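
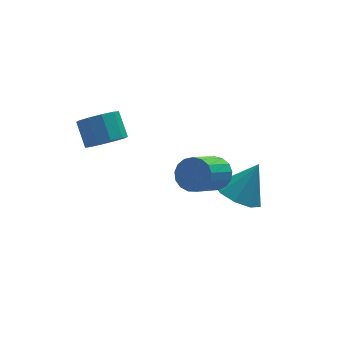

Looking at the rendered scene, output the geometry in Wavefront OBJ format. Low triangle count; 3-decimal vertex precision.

v -3.91 2.655 3.07
v -3.14 2.526 3.285
v -3.22 3.376 4.084
v -3.99 3.505 3.87
v -3.143 2.869 2.92
v -3.223 3.719 3.72
v -3.44 3.13 2.612
v -3.52 3.98 3.412
v -3.916 3.209 2.48
v -3.996 4.06 3.28
v -4.39 3.077 2.573
v -4.47 3.928 3.372
v -4.68 2.784 2.856
v -4.76 3.634 3.655
v -4.677 2.441 3.22
v -4.757 3.291 4.02
v -4.38 2.18 3.528
v -4.46 3.03 4.328
v -3.904 2.1 3.66
v -3.984 2.951 4.46
v -3.43 2.232 3.568
v -3.51 3.083 4.367
v -0.749 -0.151 2.826
v -0.198 -0.528 3.096
v -1.28 -1.386 4.105
v -1.831 -1.009 3.834
v -0.221 -0.254 3.304
v -1.303 -1.112 4.313
v -0.365 0.043 3.403
v -1.447 -0.815 4.412
v -0.597 0.296 3.369
v -1.679 -0.562 4.378
v -0.863 0.446 3.211
v -1.945 -0.412 4.22
v -1.104 0.46 2.965
v -2.186 -0.398 3.973
v -1.263 0.333 2.686
v -2.345 -0.524 3.695
v -1.304 0.096 2.44
v -2.387 -0.762 3.449
v -1.219 -0.198 2.282
v -2.301 -1.056 3.291
v -1.025 -0.481 2.249
v -2.107 -1.339 3.257
v -0.769 -0.689 2.347
v -1.851 -1.547 3.356
v -0.507 -0.773 2.556
v -1.589 -1.631 3.564
v -0.302 -0.715 2.826
v -1.384 -1.573 3.834
v 0.447 0.555 0.575
v 1.086 1.1 0.071
v 1.313 0.785 1.925
v 0.599 1.488 0.318
v 0.04 1.439 0.685
v -0.328 0.977 1.001
v -0.334 0.317 1.117
v 0.026 -0.232 0.98
v 0.582 -0.413 0.654
v 1.076 -0.141 0.29
v 1.275 0.457 0.06
f 2 1 5
f 2 5 3
f 3 5 6
f 3 6 4
f 5 1 7
f 5 7 6
f 6 7 8
f 6 8 4
f 7 1 9
f 7 9 8
f 8 9 10
f 8 10 4
f 9 1 11
f 9 11 10
f 10 11 12
f 10 12 4
f 11 1 13
f 11 13 12
f 12 13 14
f 12 14 4
f 13 1 15
f 13 15 14
f 14 15 16
f 14 16 4
f 15 1 17
f 15 17 16
f 16 17 18
f 16 18 4
f 17 1 19
f 17 19 18
f 18 19 20
f 18 20 4
f 19 1 21
f 19 21 20
f 20 21 22
f 20 22 4
f 21 1 2
f 21 2 22
f 22 2 3
f 22 3 4
f 24 23 27
f 24 27 25
f 25 27 28
f 25 28 26
f 27 23 29
f 27 29 28
f 28 29 30
f 28 30 26
f 29 23 31
f 29 31 30
f 30 31 32
f 30 32 26
f 31 23 33
f 31 33 32
f 32 33 34
f 32 34 26
f 33 23 35
f 33 35 34
f 34 35 36
f 34 36 26
f 35 23 37
f 35 37 36
f 36 37 38
f 36 38 26
f 37 23 39
f 37 39 38
f 38 39 40
f 38 40 26
f 39 23 41
f 39 41 40
f 40 41 42
f 40 42 26
f 41 23 43
f 41 43 42
f 42 43 44
f 42 44 26
f 43 23 45
f 43 45 44
f 44 45 46
f 44 46 26
f 45 23 47
f 45 47 46
f 46 47 48
f 46 48 26
f 47 23 49
f 47 49 48
f 48 49 50
f 48 50 26
f 49 23 24
f 49 24 50
f 50 24 25
f 50 25 26
f 52 51 54
f 52 54 53
f 54 51 55
f 54 55 53
f 55 51 56
f 55 56 53
f 56 51 57
f 56 57 53
f 57 51 58
f 57 58 53
f 58 51 59
f 58 59 53
f 59 51 60
f 59 60 53
f 60 51 61
f 60 61 53
f 61 51 52
f 61 52 53



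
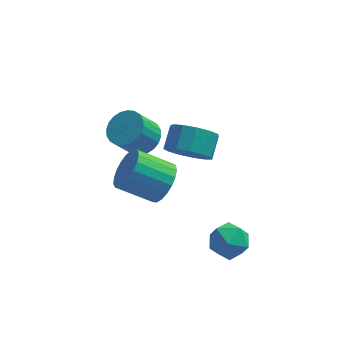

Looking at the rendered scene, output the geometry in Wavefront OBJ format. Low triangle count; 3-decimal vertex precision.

v -2.507 -2.451 0.915
v -2.044 -2.41 1.675
v -3.411 -2.348 2.504
v -3.873 -2.389 1.745
v -2.081 -2.052 1.588
v -3.448 -1.99 2.417
v -2.191 -1.764 1.384
v -3.558 -1.701 2.213
v -2.356 -1.594 1.1
v -3.723 -1.531 1.929
v -2.547 -1.572 0.783
v -3.914 -1.51 1.613
v -2.731 -1.702 0.49
v -4.097 -1.64 1.319
v -2.876 -1.962 0.27
v -4.243 -1.9 1.099
v -2.957 -2.306 0.162
v -4.324 -2.244 0.991
v -2.961 -2.676 0.184
v -4.328 -2.614 1.013
v -2.886 -3.006 0.332
v -4.253 -2.944 1.161
v -2.745 -3.241 0.581
v -4.112 -3.179 1.411
v -2.563 -3.339 0.889
v -3.93 -3.277 1.718
v -2.372 -3.283 1.2
v -3.738 -3.221 2.029
v -2.203 -3.084 1.463
v -3.57 -3.022 2.292
v -2.087 -2.775 1.631
v -3.454 -2.713 2.46
v -3.442 1.999 -0.953
v -2.981 1.297 -0.945
v -3.637 0.879 0.122
v -4.098 1.581 0.113
v -2.8 1.494 -0.756
v -3.456 1.076 0.31
v -2.717 1.769 -0.597
v -3.373 1.351 0.469
v -2.744 2.078 -0.493
v -3.4 1.66 0.574
v -2.877 2.375 -0.458
v -3.533 1.958 0.608
v -3.097 2.616 -0.499
v -3.753 2.198 0.567
v -3.369 2.762 -0.609
v -4.025 2.344 0.457
v -3.652 2.792 -0.772
v -4.308 2.374 0.295
v -3.903 2.701 -0.962
v -4.559 2.283 0.105
v -4.084 2.504 -1.15
v -4.74 2.086 -0.084
v -4.167 2.229 -1.309
v -4.823 1.811 -0.243
v -4.14 1.92 -1.414
v -4.796 1.502 -0.347
v -4.007 1.622 -1.448
v -4.663 1.205 -0.382
v -3.787 1.382 -1.407
v -4.443 0.964 -0.341
v -3.515 1.236 -1.297
v -4.171 0.818 -0.231
v -3.232 1.206 -1.135
v -3.888 0.788 -0.068
v -1.662 0.341 -0.225
v -1.013 0.618 -0.875
v -0.768 1.476 -0.265
v -1.418 1.199 0.385
v -1.479 0.852 -1.017
v -1.235 1.71 -0.407
v -2.004 0.924 -0.907
v -1.759 1.781 -0.297
v -2.42 0.811 -0.581
v -2.176 1.668 0.029
v -2.596 0.549 -0.141
v -2.351 1.406 0.468
v -2.475 0.221 0.271
v -2.23 1.078 0.881
v -2.096 -0.069 0.526
v -1.852 0.788 1.136
v -1.58 -0.229 0.543
v -1.335 0.629 1.153
v -1.089 -0.207 0.316
v -0.845 0.65 0.926
v -0.781 -0.011 -0.083
v -0.536 0.846 0.527
v -0.752 0.296 -0.527
v -0.507 1.154 0.083
v -0.809 -2.293 -2.549
v -0.066 -2.088 -2.98
v -0.134 -3.372 -1.9
v 0.609 -3.167 -2.331
v 0.296 -2.625 -1.707
v -0.121 -1.958 -2.108
v -0.079 -3.502 -2.772
v -0.496 -2.835 -3.173
v 0.385 -2.834 -3.118
v 0.617 -2.293 -2.46
v -0.817 -3.167 -2.42
v -0.585 -2.626 -1.762
f 2 1 5
f 2 5 3
f 3 5 6
f 3 6 4
f 5 1 7
f 5 7 6
f 6 7 8
f 6 8 4
f 7 1 9
f 7 9 8
f 8 9 10
f 8 10 4
f 9 1 11
f 9 11 10
f 10 11 12
f 10 12 4
f 11 1 13
f 11 13 12
f 12 13 14
f 12 14 4
f 13 1 15
f 13 15 14
f 14 15 16
f 14 16 4
f 15 1 17
f 15 17 16
f 16 17 18
f 16 18 4
f 17 1 19
f 17 19 18
f 18 19 20
f 18 20 4
f 19 1 21
f 19 21 20
f 20 21 22
f 20 22 4
f 21 1 23
f 21 23 22
f 22 23 24
f 22 24 4
f 23 1 25
f 23 25 24
f 24 25 26
f 24 26 4
f 25 1 27
f 25 27 26
f 26 27 28
f 26 28 4
f 27 1 29
f 27 29 28
f 28 29 30
f 28 30 4
f 29 1 31
f 29 31 30
f 30 31 32
f 30 32 4
f 31 1 2
f 31 2 32
f 32 2 3
f 32 3 4
f 34 33 37
f 34 37 35
f 35 37 38
f 35 38 36
f 37 33 39
f 37 39 38
f 38 39 40
f 38 40 36
f 39 33 41
f 39 41 40
f 40 41 42
f 40 42 36
f 41 33 43
f 41 43 42
f 42 43 44
f 42 44 36
f 43 33 45
f 43 45 44
f 44 45 46
f 44 46 36
f 45 33 47
f 45 47 46
f 46 47 48
f 46 48 36
f 47 33 49
f 47 49 48
f 48 49 50
f 48 50 36
f 49 33 51
f 49 51 50
f 50 51 52
f 50 52 36
f 51 33 53
f 51 53 52
f 52 53 54
f 52 54 36
f 53 33 55
f 53 55 54
f 54 55 56
f 54 56 36
f 55 33 57
f 55 57 56
f 56 57 58
f 56 58 36
f 57 33 59
f 57 59 58
f 58 59 60
f 58 60 36
f 59 33 61
f 59 61 60
f 60 61 62
f 60 62 36
f 61 33 63
f 61 63 62
f 62 63 64
f 62 64 36
f 63 33 65
f 63 65 64
f 64 65 66
f 64 66 36
f 65 33 34
f 65 34 66
f 66 34 35
f 66 35 36
f 68 67 71
f 68 71 69
f 69 71 72
f 69 72 70
f 71 67 73
f 71 73 72
f 72 73 74
f 72 74 70
f 73 67 75
f 73 75 74
f 74 75 76
f 74 76 70
f 75 67 77
f 75 77 76
f 76 77 78
f 76 78 70
f 77 67 79
f 77 79 78
f 78 79 80
f 78 80 70
f 79 67 81
f 79 81 80
f 80 81 82
f 80 82 70
f 81 67 83
f 81 83 82
f 82 83 84
f 82 84 70
f 83 67 85
f 83 85 84
f 84 85 86
f 84 86 70
f 85 67 87
f 85 87 86
f 86 87 88
f 86 88 70
f 87 67 89
f 87 89 88
f 88 89 90
f 88 90 70
f 89 67 68
f 89 68 90
f 90 68 69
f 90 69 70
f 91 102 96
f 91 96 92
f 91 92 98
f 91 98 101
f 91 101 102
f 92 96 100
f 96 102 95
f 102 101 93
f 101 98 97
f 98 92 99
f 94 100 95
f 94 95 93
f 94 93 97
f 94 97 99
f 94 99 100
f 95 100 96
f 93 95 102
f 97 93 101
f 99 97 98
f 100 99 92



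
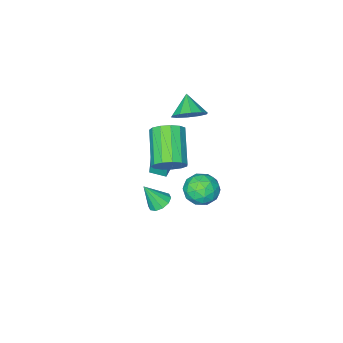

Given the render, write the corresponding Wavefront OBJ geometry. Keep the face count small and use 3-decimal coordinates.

v -0.742 -0.425 -3.832
v -0.308 -0.773 -4.186
v -0.138 -0.915 -2.608
v -0.148 -0.404 -4.117
v -0.215 -0.043 -3.94
v -0.483 0.172 -3.72
v -0.851 0.159 -3.544
v -1.177 -0.076 -3.477
v -1.337 -0.445 -3.546
v -1.27 -0.806 -3.724
v -1.002 -1.021 -3.943
v -0.634 -1.009 -4.119
v -1.831 0.505 2.988
v -1.006 0.241 3.193
v -2.289 -0.305 3.792
v -1.141 0.653 3.531
v -1.54 1.009 3.662
v -2.05 1.172 3.536
v -2.476 1.081 3.2
v -2.655 0.769 2.784
v -2.52 0.357 2.445
v -2.121 0.002 2.314
v -1.612 -0.161 2.441
v -1.185 -0.07 2.776
v -0.73 3.882 0.721
v -0.076 4.229 0.166
v 0.316 3.531 1.734
v 0.97 3.878 1.179
v 0.358 4.443 1.583
v -0.288 4.66 0.957
v 0.528 3.1 0.943
v -0.118 3.317 0.317
v 0.702 3.746 0.303
v 0.597 4.576 0.699
v -0.357 3.184 1.201
v -0.462 4.014 1.597
v -0.494 4.086 0.355
v 0.734 3.674 1.545
v 0.375 4.006 1.783
v 0.759 4.21 1.457
v -0.619 4.339 0.82
v -0.235 4.544 0.494
v 0.02 4.669 1.326
v 0.475 3.216 1.406
v 0.859 3.421 1.08
v -0.519 3.55 0.443
v -0.135 3.754 0.117
v 0.22 3.091 0.574
v 0.347 4.006 0.109
v 0.961 3.8 0.704
v 0.702 3.343 0.566
v 0.322 3.47 0.198
v 0.285 4.494 0.342
v 0.9 4.288 0.937
v 0.54 4.62 1.175
v 0.161 4.747 0.807
v 0.742 4.21 0.422
v -0.66 3.472 0.963
v -0.045 3.266 1.558
v 0.079 3.013 1.093
v -0.3 3.14 0.725
v -0.721 3.96 1.196
v -0.107 3.754 1.791
v -0.082 4.29 1.702
v -0.462 4.417 1.334
v -0.502 3.55 1.478
v 0.738 2.287 1.875
v 1.273 2.432 2.519
v 0.278 0.998 3.669
v -0.258 0.853 3.025
v 0.906 2.734 2.578
v -0.089 1.3 3.728
v 0.486 2.894 2.414
v -0.51 1.46 3.564
v 0.145 2.861 2.079
v -0.85 1.428 3.228
v -0.007 2.647 1.679
v -1.002 1.213 2.828
v 0.077 2.317 1.341
v -0.918 0.884 2.491
v 0.371 1.979 1.173
v -0.625 0.545 2.323
v 0.781 1.738 1.228
v -0.214 0.304 2.377
v 1.178 1.671 1.488
v 0.182 0.237 2.638
v 1.435 1.8 1.871
v 0.439 0.366 3.021
v 1.47 2.084 2.256
v 0.475 0.65 3.405
v -2.596 -3.173 -3.656
v -2.584 -2.939 -1.71
v -3.095 -2.429 -3.742
v -3.083 -2.195 -1.796
v -1.797 -2.645 -3.724
v -1.785 -2.411 -1.778
v -2.296 -1.901 -3.81
v -2.284 -1.667 -1.864
f 2 1 4
f 2 4 3
f 4 1 5
f 4 5 3
f 5 1 6
f 5 6 3
f 6 1 7
f 6 7 3
f 7 1 8
f 7 8 3
f 8 1 9
f 8 9 3
f 9 1 10
f 9 10 3
f 10 1 11
f 10 11 3
f 11 1 12
f 11 12 3
f 12 1 2
f 12 2 3
f 14 13 16
f 14 16 15
f 16 13 17
f 16 17 15
f 17 13 18
f 17 18 15
f 18 13 19
f 18 19 15
f 19 13 20
f 19 20 15
f 20 13 21
f 20 21 15
f 21 13 22
f 21 22 15
f 22 13 23
f 22 23 15
f 23 13 24
f 23 24 15
f 24 13 14
f 24 14 15
f 25 62 41
f 62 36 65
f 41 65 30
f 62 65 41
f 25 41 37
f 41 30 42
f 37 42 26
f 41 42 37
f 25 37 46
f 37 26 47
f 46 47 32
f 37 47 46
f 25 46 58
f 46 32 61
f 58 61 35
f 46 61 58
f 25 58 62
f 58 35 66
f 62 66 36
f 58 66 62
f 26 42 53
f 42 30 56
f 53 56 34
f 42 56 53
f 30 65 43
f 65 36 64
f 43 64 29
f 65 64 43
f 36 66 63
f 66 35 59
f 63 59 27
f 66 59 63
f 35 61 60
f 61 32 48
f 60 48 31
f 61 48 60
f 32 47 52
f 47 26 49
f 52 49 33
f 47 49 52
f 28 54 40
f 54 34 55
f 40 55 29
f 54 55 40
f 28 40 38
f 40 29 39
f 38 39 27
f 40 39 38
f 28 38 45
f 38 27 44
f 45 44 31
f 38 44 45
f 28 45 50
f 45 31 51
f 50 51 33
f 45 51 50
f 28 50 54
f 50 33 57
f 54 57 34
f 50 57 54
f 29 55 43
f 55 34 56
f 43 56 30
f 55 56 43
f 27 39 63
f 39 29 64
f 63 64 36
f 39 64 63
f 31 44 60
f 44 27 59
f 60 59 35
f 44 59 60
f 33 51 52
f 51 31 48
f 52 48 32
f 51 48 52
f 34 57 53
f 57 33 49
f 53 49 26
f 57 49 53
f 68 67 71
f 68 71 69
f 69 71 72
f 69 72 70
f 71 67 73
f 71 73 72
f 72 73 74
f 72 74 70
f 73 67 75
f 73 75 74
f 74 75 76
f 74 76 70
f 75 67 77
f 75 77 76
f 76 77 78
f 76 78 70
f 77 67 79
f 77 79 78
f 78 79 80
f 78 80 70
f 79 67 81
f 79 81 80
f 80 81 82
f 80 82 70
f 81 67 83
f 81 83 82
f 82 83 84
f 82 84 70
f 83 67 85
f 83 85 84
f 84 85 86
f 84 86 70
f 85 67 87
f 85 87 86
f 86 87 88
f 86 88 70
f 87 67 89
f 87 89 88
f 88 89 90
f 88 90 70
f 89 67 68
f 89 68 90
f 90 68 69
f 90 69 70
f 92 94 91
f 95 92 91
f 91 94 93
f 93 95 91
f 92 98 94
f 96 92 95
f 96 98 92
f 94 98 93
f 97 95 93
f 93 98 97
f 97 96 95
f 98 96 97



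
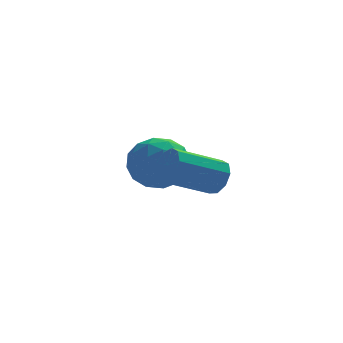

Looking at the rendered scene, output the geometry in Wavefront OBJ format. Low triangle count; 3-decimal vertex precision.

v 3.563 0.594 -0.343
v 3.814 0.49 0.124
v 2.569 0.102 0.709
v 2.317 0.206 0.243
v 3.702 0.841 0.117
v 2.456 0.453 0.702
v 3.524 1.077 -0.105
v 2.278 0.689 0.48
v 3.364 1.087 -0.438
v 2.119 0.699 0.147
v 3.298 0.866 -0.726
v 2.052 0.478 -0.141
v 3.355 0.518 -0.835
v 2.109 0.13 -0.25
v 3.51 0.205 -0.714
v 2.264 -0.183 -0.128
v 3.689 0.075 -0.419
v 2.443 -0.314 0.167
v 3.809 0.187 -0.088
v 2.564 -0.201 0.498
v 1.619 3.244 -0.858
v 2.216 3.763 -0.487
v 2.544 2.177 -0.853
v 3.141 2.696 -0.482
v 2.438 2.446 -0.029
v 1.866 3.105 -0.032
v 2.894 2.835 -1.308
v 2.322 3.494 -1.311
v 3.003 3.51 -0.766
v 2.722 3.27 0.025
v 2.038 2.67 -1.365
v 1.757 2.43 -0.574
v 1.836 3.597 -0.673
v 2.924 2.343 -0.667
v 2.511 2.196 -0.401
v 2.861 2.501 -0.183
v 1.631 3.211 -0.405
v 1.981 3.516 -0.188
v 2.112 2.741 0.082
v 2.779 2.424 -1.152
v 3.129 2.729 -0.935
v 1.899 3.439 -1.157
v 2.249 3.744 -0.939
v 2.648 3.199 -1.422
v 2.65 3.753 -0.619
v 3.193 3.126 -0.616
v 3.048 3.208 -1.101
v 2.712 3.595 -1.103
v 2.484 3.612 -0.154
v 3.028 2.985 -0.151
v 2.615 2.838 0.115
v 2.279 3.226 0.113
v 2.947 3.463 -0.318
v 1.732 2.955 -1.189
v 2.276 2.328 -1.186
v 2.481 2.714 -1.453
v 2.145 3.102 -1.455
v 1.567 2.814 -0.724
v 2.11 2.187 -0.721
v 2.048 2.345 -0.237
v 1.712 2.732 -0.239
v 1.813 2.477 -1.022
f 2 1 5
f 2 5 3
f 3 5 6
f 3 6 4
f 5 1 7
f 5 7 6
f 6 7 8
f 6 8 4
f 7 1 9
f 7 9 8
f 8 9 10
f 8 10 4
f 9 1 11
f 9 11 10
f 10 11 12
f 10 12 4
f 11 1 13
f 11 13 12
f 12 13 14
f 12 14 4
f 13 1 15
f 13 15 14
f 14 15 16
f 14 16 4
f 15 1 17
f 15 17 16
f 16 17 18
f 16 18 4
f 17 1 19
f 17 19 18
f 18 19 20
f 18 20 4
f 19 1 2
f 19 2 20
f 20 2 3
f 20 3 4
f 21 58 37
f 58 32 61
f 37 61 26
f 58 61 37
f 21 37 33
f 37 26 38
f 33 38 22
f 37 38 33
f 21 33 42
f 33 22 43
f 42 43 28
f 33 43 42
f 21 42 54
f 42 28 57
f 54 57 31
f 42 57 54
f 21 54 58
f 54 31 62
f 58 62 32
f 54 62 58
f 22 38 49
f 38 26 52
f 49 52 30
f 38 52 49
f 26 61 39
f 61 32 60
f 39 60 25
f 61 60 39
f 32 62 59
f 62 31 55
f 59 55 23
f 62 55 59
f 31 57 56
f 57 28 44
f 56 44 27
f 57 44 56
f 28 43 48
f 43 22 45
f 48 45 29
f 43 45 48
f 24 50 36
f 50 30 51
f 36 51 25
f 50 51 36
f 24 36 34
f 36 25 35
f 34 35 23
f 36 35 34
f 24 34 41
f 34 23 40
f 41 40 27
f 34 40 41
f 24 41 46
f 41 27 47
f 46 47 29
f 41 47 46
f 24 46 50
f 46 29 53
f 50 53 30
f 46 53 50
f 25 51 39
f 51 30 52
f 39 52 26
f 51 52 39
f 23 35 59
f 35 25 60
f 59 60 32
f 35 60 59
f 27 40 56
f 40 23 55
f 56 55 31
f 40 55 56
f 29 47 48
f 47 27 44
f 48 44 28
f 47 44 48
f 30 53 49
f 53 29 45
f 49 45 22
f 53 45 49



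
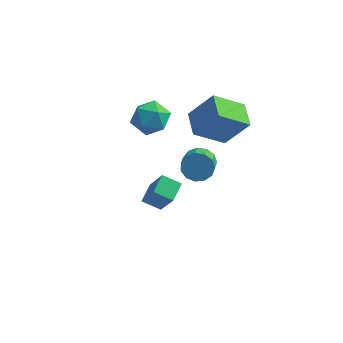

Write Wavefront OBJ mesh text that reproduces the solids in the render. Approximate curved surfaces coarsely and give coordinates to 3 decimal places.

v 2.96 -0.957 3.47
v 3.441 -1.223 2.796
v 3.742 -2.35 3.456
v 3.26 -2.083 4.13
v 3.742 -0.971 3.09
v 4.043 -2.097 3.75
v 3.794 -0.714 3.504
v 4.095 -1.841 4.164
v 3.582 -0.534 3.907
v 3.882 -1.661 4.568
v 3.172 -0.489 4.172
v 3.472 -1.615 4.832
v 2.694 -0.592 4.214
v 2.995 -1.718 4.874
v 2.301 -0.811 4.019
v 2.602 -1.937 4.679
v 2.117 -1.076 3.65
v 2.418 -2.203 4.31
v 2.2 -1.303 3.224
v 2.501 -2.43 3.884
v 2.525 -1.421 2.876
v 2.826 -2.547 3.536
v 2.988 -1.391 2.716
v 3.288 -2.517 3.377
v 1.639 1.635 3.039
v 2.903 1.98 4.706
v 0.851 2.966 3.36
v 2.115 3.312 5.027
v 3.005 2.748 1.773
v 4.269 3.094 3.44
v 2.217 4.08 2.094
v 3.481 4.425 3.761
v -1.414 3.925 2.973
v -0.425 3.788 2.309
v -2.355 2.672 1.831
v -1.366 2.535 1.167
v -1.399 2.111 2.288
v -0.818 2.885 2.994
v -1.962 3.575 1.146
v -1.381 4.349 1.852
v -0.764 3.571 1.18
v -0.416 2.667 1.886
v -2.364 3.793 2.254
v -2.016 2.889 2.96
v -0.041 1.24 -3.765
v -1.091 1.088 -3.249
v -0.01 2.411 -3.358
v -1.06 2.259 -2.841
v 0.92 0.601 -1.999
v -0.13 0.449 -1.482
v 0.951 1.772 -1.591
v -0.099 1.62 -1.075
f 2 1 5
f 2 5 3
f 3 5 6
f 3 6 4
f 5 1 7
f 5 7 6
f 6 7 8
f 6 8 4
f 7 1 9
f 7 9 8
f 8 9 10
f 8 10 4
f 9 1 11
f 9 11 10
f 10 11 12
f 10 12 4
f 11 1 13
f 11 13 12
f 12 13 14
f 12 14 4
f 13 1 15
f 13 15 14
f 14 15 16
f 14 16 4
f 15 1 17
f 15 17 16
f 16 17 18
f 16 18 4
f 17 1 19
f 17 19 18
f 18 19 20
f 18 20 4
f 19 1 21
f 19 21 20
f 20 21 22
f 20 22 4
f 21 1 23
f 21 23 22
f 22 23 24
f 22 24 4
f 23 1 2
f 23 2 24
f 24 2 3
f 24 3 4
f 26 28 25
f 29 26 25
f 25 28 27
f 27 29 25
f 26 32 28
f 30 26 29
f 30 32 26
f 28 32 27
f 31 29 27
f 27 32 31
f 31 30 29
f 32 30 31
f 33 44 38
f 33 38 34
f 33 34 40
f 33 40 43
f 33 43 44
f 34 38 42
f 38 44 37
f 44 43 35
f 43 40 39
f 40 34 41
f 36 42 37
f 36 37 35
f 36 35 39
f 36 39 41
f 36 41 42
f 37 42 38
f 35 37 44
f 39 35 43
f 41 39 40
f 42 41 34
f 46 48 45
f 49 46 45
f 45 48 47
f 47 49 45
f 46 52 48
f 50 46 49
f 50 52 46
f 48 52 47
f 51 49 47
f 47 52 51
f 51 50 49
f 52 50 51



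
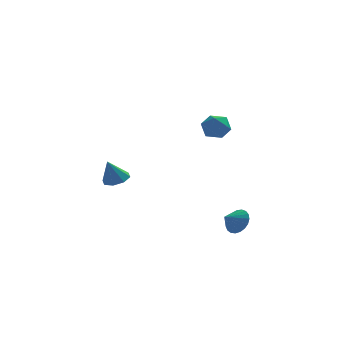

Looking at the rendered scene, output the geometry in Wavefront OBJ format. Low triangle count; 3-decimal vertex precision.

v 2.974 -1.327 -3.948
v 3.555 -1.884 -3.545
v 2.166 -1.753 -3.372
v 3.561 -1.587 -3.317
v 3.465 -1.245 -3.199
v 3.285 -0.917 -3.21
v 3.051 -0.66 -3.349
v 2.803 -0.519 -3.591
v 2.585 -0.517 -3.895
v 2.435 -0.656 -4.209
v 2.377 -0.91 -4.477
v 2.423 -1.237 -4.654
v 2.564 -1.579 -4.709
v 2.776 -1.878 -4.632
v 3.022 -2.081 -4.437
v 3.26 -2.154 -4.158
v 3.449 -2.085 -3.842
v 1.01 -2.017 3.685
v 1.681 -2.321 3.125
v 1.379 -3.059 4.695
v 2.05 -3.363 4.135
v 2.125 -2.534 4.539
v 1.897 -1.89 3.915
v 1.163 -3.49 3.905
v 0.935 -2.846 3.281
v 1.776 -3.232 3.262
v 2.37 -2.641 3.654
v 0.69 -2.739 4.166
v 1.284 -2.148 4.558
v -3.485 2.431 -1.776
v -2.759 2.771 -1.463
v -4.015 2.209 -0.304
v -3.227 3.223 -1.563
v -3.845 3.212 -1.788
v -4.253 2.743 -2.005
v -4.211 2.091 -2.088
v -3.743 1.639 -1.988
v -3.124 1.65 -1.764
v -2.717 2.119 -1.546
f 2 1 4
f 2 4 3
f 4 1 5
f 4 5 3
f 5 1 6
f 5 6 3
f 6 1 7
f 6 7 3
f 7 1 8
f 7 8 3
f 8 1 9
f 8 9 3
f 9 1 10
f 9 10 3
f 10 1 11
f 10 11 3
f 11 1 12
f 11 12 3
f 12 1 13
f 12 13 3
f 13 1 14
f 13 14 3
f 14 1 15
f 14 15 3
f 15 1 16
f 15 16 3
f 16 1 17
f 16 17 3
f 17 1 2
f 17 2 3
f 18 29 23
f 18 23 19
f 18 19 25
f 18 25 28
f 18 28 29
f 19 23 27
f 23 29 22
f 29 28 20
f 28 25 24
f 25 19 26
f 21 27 22
f 21 22 20
f 21 20 24
f 21 24 26
f 21 26 27
f 22 27 23
f 20 22 29
f 24 20 28
f 26 24 25
f 27 26 19
f 31 30 33
f 31 33 32
f 33 30 34
f 33 34 32
f 34 30 35
f 34 35 32
f 35 30 36
f 35 36 32
f 36 30 37
f 36 37 32
f 37 30 38
f 37 38 32
f 38 30 39
f 38 39 32
f 39 30 31
f 39 31 32



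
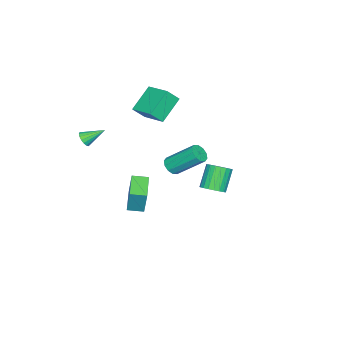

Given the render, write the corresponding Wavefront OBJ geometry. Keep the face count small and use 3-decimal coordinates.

v -3.214 -3.246 2.178
v -4.653 -2.962 3.353
v -2.531 -1.691 2.638
v -3.97 -1.407 3.814
v -2.65 -3.733 2.986
v -4.089 -3.449 4.162
v -1.967 -2.178 3.447
v -3.406 -1.894 4.622
v 2.497 4.002 2.047
v 2.918 3.494 2.334
v 2.005 3.429 3.56
v 1.583 3.938 3.273
v 3.042 3.745 2.44
v 2.129 3.68 3.666
v 3.072 4.04 2.478
v 2.159 3.976 3.704
v 3.003 4.329 2.441
v 2.09 4.265 3.667
v 2.846 4.561 2.336
v 1.933 4.497 3.562
v 2.628 4.697 2.182
v 1.715 4.633 3.408
v 2.388 4.713 2.004
v 1.475 4.648 3.23
v 2.167 4.605 1.833
v 1.254 4.541 3.059
v 2.002 4.394 1.699
v 1.089 4.329 2.925
v 1.923 4.115 1.626
v 1.01 4.05 2.852
v 1.943 3.816 1.625
v 1.03 3.751 2.851
v 2.059 3.549 1.698
v 1.146 3.485 2.924
v 2.251 3.361 1.83
v 1.338 3.297 3.056
v 2.485 3.284 2
v 1.571 3.219 3.226
v 2.721 3.331 2.179
v 1.807 3.266 3.405
v -1.429 -3.335 -3.156
v -1.188 -2.991 -1.529
v -1.869 -2.467 -3.274
v -1.628 -2.123 -1.647
v 0.088 -2.617 -3.533
v 0.329 -2.273 -1.906
v -0.352 -1.749 -3.651
v -0.111 -1.405 -2.024
v 1.838 -4.228 2.999
v 1.994 -4.465 3.447
v 1.282 -3.232 3.721
v 2.189 -4.313 3.388
v 2.303 -4.142 3.239
v 2.311 -3.991 3.036
v 2.21 -3.894 2.824
v 2.025 -3.873 2.653
v 1.796 -3.934 2.561
v 1.578 -4.062 2.569
v 1.419 -4.228 2.676
v 1.356 -4.395 2.857
v 1.404 -4.523 3.071
v 1.551 -4.583 3.268
v 1.764 -4.562 3.404
v -1.843 -0.774 -0.367
v -1.362 -0.443 -0.63
v -1.696 1.145 0.765
v -2.177 0.814 1.027
v -1.695 -0.346 -0.82
v -2.029 1.242 0.575
v -2.085 -0.413 -0.837
v -2.418 1.176 0.558
v -2.382 -0.617 -0.675
v -2.716 0.971 0.72
v -2.474 -0.882 -0.395
v -2.807 0.707 0.999
v -2.324 -1.105 -0.105
v -2.658 0.483 1.29
v -1.991 -1.202 0.085
v -2.325 0.386 1.48
v -1.602 -1.136 0.102
v -1.935 0.453 1.497
v -1.304 -0.931 -0.06
v -1.638 0.657 1.335
v -1.213 -0.667 -0.339
v -1.546 0.922 1.055
f 2 4 1
f 5 2 1
f 1 4 3
f 3 5 1
f 2 8 4
f 6 2 5
f 6 8 2
f 4 8 3
f 7 5 3
f 3 8 7
f 7 6 5
f 8 6 7
f 10 9 13
f 10 13 11
f 11 13 14
f 11 14 12
f 13 9 15
f 13 15 14
f 14 15 16
f 14 16 12
f 15 9 17
f 15 17 16
f 16 17 18
f 16 18 12
f 17 9 19
f 17 19 18
f 18 19 20
f 18 20 12
f 19 9 21
f 19 21 20
f 20 21 22
f 20 22 12
f 21 9 23
f 21 23 22
f 22 23 24
f 22 24 12
f 23 9 25
f 23 25 24
f 24 25 26
f 24 26 12
f 25 9 27
f 25 27 26
f 26 27 28
f 26 28 12
f 27 9 29
f 27 29 28
f 28 29 30
f 28 30 12
f 29 9 31
f 29 31 30
f 30 31 32
f 30 32 12
f 31 9 33
f 31 33 32
f 32 33 34
f 32 34 12
f 33 9 35
f 33 35 34
f 34 35 36
f 34 36 12
f 35 9 37
f 35 37 36
f 36 37 38
f 36 38 12
f 37 9 39
f 37 39 38
f 38 39 40
f 38 40 12
f 39 9 10
f 39 10 40
f 40 10 11
f 40 11 12
f 42 44 41
f 45 42 41
f 41 44 43
f 43 45 41
f 42 48 44
f 46 42 45
f 46 48 42
f 44 48 43
f 47 45 43
f 43 48 47
f 47 46 45
f 48 46 47
f 50 49 52
f 50 52 51
f 52 49 53
f 52 53 51
f 53 49 54
f 53 54 51
f 54 49 55
f 54 55 51
f 55 49 56
f 55 56 51
f 56 49 57
f 56 57 51
f 57 49 58
f 57 58 51
f 58 49 59
f 58 59 51
f 59 49 60
f 59 60 51
f 60 49 61
f 60 61 51
f 61 49 62
f 61 62 51
f 62 49 63
f 62 63 51
f 63 49 50
f 63 50 51
f 65 64 68
f 65 68 66
f 66 68 69
f 66 69 67
f 68 64 70
f 68 70 69
f 69 70 71
f 69 71 67
f 70 64 72
f 70 72 71
f 71 72 73
f 71 73 67
f 72 64 74
f 72 74 73
f 73 74 75
f 73 75 67
f 74 64 76
f 74 76 75
f 75 76 77
f 75 77 67
f 76 64 78
f 76 78 77
f 77 78 79
f 77 79 67
f 78 64 80
f 78 80 79
f 79 80 81
f 79 81 67
f 80 64 82
f 80 82 81
f 81 82 83
f 81 83 67
f 82 64 84
f 82 84 83
f 83 84 85
f 83 85 67
f 84 64 65
f 84 65 85
f 85 65 66
f 85 66 67



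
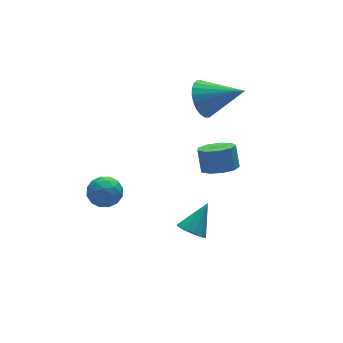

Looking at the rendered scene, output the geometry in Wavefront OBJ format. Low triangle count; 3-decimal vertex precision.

v 1.74 1.303 0.878
v 2.186 1.807 0.526
v 2.286 2.322 1.389
v 1.84 1.817 1.742
v 1.689 1.957 0.495
v 1.789 2.471 1.358
v 1.216 1.8 0.643
v 1.316 2.315 1.506
v 0.988 1.411 0.901
v 1.088 1.925 1.765
v 1.112 0.971 1.149
v 1.212 1.485 2.012
v 1.53 0.686 1.27
v 1.63 1.201 2.133
v 2.046 0.69 1.208
v 2.146 1.204 2.071
v 2.419 0.981 0.991
v 2.519 1.495 1.855
v 2.474 1.422 0.722
v 2.574 1.936 1.586
v 0.037 0.39 -1.525
v 0.413 -0.094 -1.671
v 0.963 0.81 -0.535
v 0.514 0.208 -1.895
v 0.433 0.58 -1.977
v 0.201 0.879 -1.886
v -0.094 0.991 -1.658
v -0.339 0.873 -1.379
v -0.44 0.571 -1.156
v -0.359 0.199 -1.074
v -0.127 -0.1 -1.164
v 0.168 -0.212 -1.393
v 2.209 3.614 3.12
v 2.867 4.045 2.704
v 3.451 2.546 3.98
v 2.832 4.236 2.992
v 2.702 4.332 3.299
v 2.497 4.319 3.579
v 2.248 4.199 3.789
v 1.993 3.989 3.897
v 1.771 3.722 3.887
v 1.616 3.439 3.76
v 1.551 3.182 3.536
v 1.586 2.991 3.248
v 1.716 2.895 2.941
v 1.921 2.908 2.661
v 2.17 3.028 2.451
v 2.424 3.238 2.342
v 2.646 3.505 2.353
v 2.802 3.788 2.48
v -2.109 3.867 -0.447
v -1.782 3.372 -0.918
v -2.798 2.968 0.018
v -2.471 2.473 -0.453
v -2.072 2.778 0.113
v -1.645 3.334 -0.174
v -2.935 3.006 -0.726
v -2.508 3.562 -1.013
v -2.292 2.84 -1.09
v -1.759 2.7 -0.572
v -2.821 3.64 -0.328
v -2.288 3.5 0.19
v -1.885 3.699 -0.723
v -2.695 2.641 -0.177
v -2.461 2.821 0.156
v -2.268 2.53 -0.121
v -1.805 3.676 -0.286
v -1.612 3.385 -0.563
v -1.783 3.036 0.043
v -2.968 2.955 -0.337
v -2.775 2.664 -0.614
v -2.312 3.81 -0.779
v -2.119 3.519 -1.056
v -2.797 3.304 -0.943
v -1.992 3.095 -1.101
v -2.398 2.567 -0.828
v -2.67 2.88 -0.988
v -2.419 3.207 -1.157
v -1.679 3.013 -0.796
v -2.084 2.484 -0.523
v -1.849 2.663 -0.19
v -1.599 2.99 -0.359
v -1.979 2.7 -0.898
v -2.496 3.856 -0.377
v -2.901 3.327 -0.104
v -2.981 3.35 -0.541
v -2.731 3.677 -0.71
v -2.182 3.773 -0.072
v -2.588 3.245 0.201
v -2.161 3.133 0.257
v -1.91 3.46 0.088
v -2.601 3.64 -0.002
f 2 1 5
f 2 5 3
f 3 5 6
f 3 6 4
f 5 1 7
f 5 7 6
f 6 7 8
f 6 8 4
f 7 1 9
f 7 9 8
f 8 9 10
f 8 10 4
f 9 1 11
f 9 11 10
f 10 11 12
f 10 12 4
f 11 1 13
f 11 13 12
f 12 13 14
f 12 14 4
f 13 1 15
f 13 15 14
f 14 15 16
f 14 16 4
f 15 1 17
f 15 17 16
f 16 17 18
f 16 18 4
f 17 1 19
f 17 19 18
f 18 19 20
f 18 20 4
f 19 1 2
f 19 2 20
f 20 2 3
f 20 3 4
f 22 21 24
f 22 24 23
f 24 21 25
f 24 25 23
f 25 21 26
f 25 26 23
f 26 21 27
f 26 27 23
f 27 21 28
f 27 28 23
f 28 21 29
f 28 29 23
f 29 21 30
f 29 30 23
f 30 21 31
f 30 31 23
f 31 21 32
f 31 32 23
f 32 21 22
f 32 22 23
f 34 33 36
f 34 36 35
f 36 33 37
f 36 37 35
f 37 33 38
f 37 38 35
f 38 33 39
f 38 39 35
f 39 33 40
f 39 40 35
f 40 33 41
f 40 41 35
f 41 33 42
f 41 42 35
f 42 33 43
f 42 43 35
f 43 33 44
f 43 44 35
f 44 33 45
f 44 45 35
f 45 33 46
f 45 46 35
f 46 33 47
f 46 47 35
f 47 33 48
f 47 48 35
f 48 33 49
f 48 49 35
f 49 33 50
f 49 50 35
f 50 33 34
f 50 34 35
f 51 88 67
f 88 62 91
f 67 91 56
f 88 91 67
f 51 67 63
f 67 56 68
f 63 68 52
f 67 68 63
f 51 63 72
f 63 52 73
f 72 73 58
f 63 73 72
f 51 72 84
f 72 58 87
f 84 87 61
f 72 87 84
f 51 84 88
f 84 61 92
f 88 92 62
f 84 92 88
f 52 68 79
f 68 56 82
f 79 82 60
f 68 82 79
f 56 91 69
f 91 62 90
f 69 90 55
f 91 90 69
f 62 92 89
f 92 61 85
f 89 85 53
f 92 85 89
f 61 87 86
f 87 58 74
f 86 74 57
f 87 74 86
f 58 73 78
f 73 52 75
f 78 75 59
f 73 75 78
f 54 80 66
f 80 60 81
f 66 81 55
f 80 81 66
f 54 66 64
f 66 55 65
f 64 65 53
f 66 65 64
f 54 64 71
f 64 53 70
f 71 70 57
f 64 70 71
f 54 71 76
f 71 57 77
f 76 77 59
f 71 77 76
f 54 76 80
f 76 59 83
f 80 83 60
f 76 83 80
f 55 81 69
f 81 60 82
f 69 82 56
f 81 82 69
f 53 65 89
f 65 55 90
f 89 90 62
f 65 90 89
f 57 70 86
f 70 53 85
f 86 85 61
f 70 85 86
f 59 77 78
f 77 57 74
f 78 74 58
f 77 74 78
f 60 83 79
f 83 59 75
f 79 75 52
f 83 75 79



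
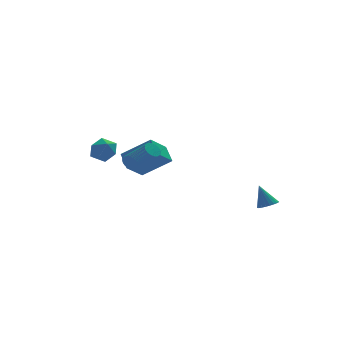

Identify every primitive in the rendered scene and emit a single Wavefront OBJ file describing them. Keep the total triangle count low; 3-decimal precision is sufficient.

v -3.877 1.941 -1.973
v -3.422 2.144 -1.257
v -4.178 0.676 -1.423
v -3.723 0.879 -0.707
v -4.476 1.286 -0.874
v -4.29 2.068 -1.215
v -3.31 0.752 -1.465
v -3.124 1.534 -1.806
v -3.071 1.409 -0.943
v -3.791 1.739 -0.578
v -3.809 1.081 -2.102
v -4.529 1.411 -1.737
v -2.505 0.779 -2.217
v -2.113 0.698 -2.58
v -1.184 -0.42 -1.326
v -1.575 -0.339 -0.963
v -2.042 0.869 -2.48
v -1.112 -0.249 -1.226
v -2.041 1.026 -2.34
v -1.111 -0.092 -1.086
v -2.111 1.146 -2.182
v -1.181 0.028 -0.928
v -2.24 1.21 -2.028
v -1.311 0.092 -0.775
v -2.41 1.209 -1.904
v -1.481 0.091 -0.65
v -2.595 1.142 -1.827
v -1.665 0.024 -0.573
v -2.765 1.019 -1.809
v -1.836 -0.099 -0.556
v -2.896 0.86 -1.854
v -1.967 -0.258 -0.6
v -2.968 0.689 -1.954
v -2.038 -0.429 -0.7
v -2.969 0.532 -2.094
v -2.039 -0.586 -0.84
v -2.899 0.412 -2.252
v -1.969 -0.706 -0.998
v -2.769 0.348 -2.405
v -1.84 -0.77 -1.152
v -2.599 0.349 -2.53
v -1.67 -0.769 -1.276
v -2.415 0.416 -2.607
v -1.485 -0.702 -1.353
v -2.244 0.539 -2.624
v -1.315 -0.579 -1.371
v -0.932 3.742 -4.431
v -2.033 3.045 -3.503
v -0.974 4.756 -3.719
v -2.075 4.059 -2.791
v 0.575 2.961 -3.229
v -0.526 2.264 -2.301
v 0.533 3.975 -2.517
v -0.568 3.278 -1.589
v 3.924 -3.173 -4.633
v 4.35 -2.727 -4.687
v 3.576 -2.687 -3.367
v 4.142 -2.614 -4.788
v 3.895 -2.598 -4.862
v 3.654 -2.681 -4.896
v 3.459 -2.85 -4.885
v 3.344 -3.074 -4.83
v 3.33 -3.316 -4.741
v 3.418 -3.533 -4.634
v 3.594 -3.687 -4.526
v 3.827 -3.753 -4.437
v 4.076 -3.719 -4.381
v 4.299 -3.59 -4.37
v 4.458 -3.389 -4.403
v 4.523 -3.151 -4.477
v 4.485 -2.917 -4.577
f 1 12 6
f 1 6 2
f 1 2 8
f 1 8 11
f 1 11 12
f 2 6 10
f 6 12 5
f 12 11 3
f 11 8 7
f 8 2 9
f 4 10 5
f 4 5 3
f 4 3 7
f 4 7 9
f 4 9 10
f 5 10 6
f 3 5 12
f 7 3 11
f 9 7 8
f 10 9 2
f 14 13 17
f 14 17 15
f 15 17 18
f 15 18 16
f 17 13 19
f 17 19 18
f 18 19 20
f 18 20 16
f 19 13 21
f 19 21 20
f 20 21 22
f 20 22 16
f 21 13 23
f 21 23 22
f 22 23 24
f 22 24 16
f 23 13 25
f 23 25 24
f 24 25 26
f 24 26 16
f 25 13 27
f 25 27 26
f 26 27 28
f 26 28 16
f 27 13 29
f 27 29 28
f 28 29 30
f 28 30 16
f 29 13 31
f 29 31 30
f 30 31 32
f 30 32 16
f 31 13 33
f 31 33 32
f 32 33 34
f 32 34 16
f 33 13 35
f 33 35 34
f 34 35 36
f 34 36 16
f 35 13 37
f 35 37 36
f 36 37 38
f 36 38 16
f 37 13 39
f 37 39 38
f 38 39 40
f 38 40 16
f 39 13 41
f 39 41 40
f 40 41 42
f 40 42 16
f 41 13 43
f 41 43 42
f 42 43 44
f 42 44 16
f 43 13 45
f 43 45 44
f 44 45 46
f 44 46 16
f 45 13 14
f 45 14 46
f 46 14 15
f 46 15 16
f 48 50 47
f 51 48 47
f 47 50 49
f 49 51 47
f 48 54 50
f 52 48 51
f 52 54 48
f 50 54 49
f 53 51 49
f 49 54 53
f 53 52 51
f 54 52 53
f 56 55 58
f 56 58 57
f 58 55 59
f 58 59 57
f 59 55 60
f 59 60 57
f 60 55 61
f 60 61 57
f 61 55 62
f 61 62 57
f 62 55 63
f 62 63 57
f 63 55 64
f 63 64 57
f 64 55 65
f 64 65 57
f 65 55 66
f 65 66 57
f 66 55 67
f 66 67 57
f 67 55 68
f 67 68 57
f 68 55 69
f 68 69 57
f 69 55 70
f 69 70 57
f 70 55 71
f 70 71 57
f 71 55 56
f 71 56 57



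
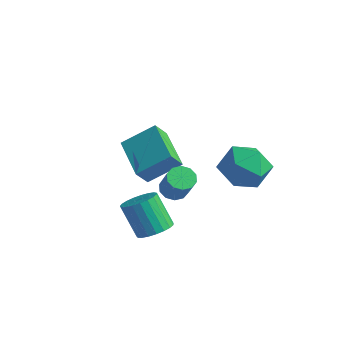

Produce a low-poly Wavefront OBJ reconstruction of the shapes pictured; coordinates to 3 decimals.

v 2.223 4.813 -0.187
v 3.272 4.824 0.495
v 1.728 3.016 0.605
v 2.777 3.027 1.287
v 1.854 3.831 1.546
v 2.16 4.942 1.056
v 2.84 2.898 0.044
v 3.146 4.009 -0.446
v 3.654 3.641 0.637
v 3.044 4.218 1.566
v 1.956 3.622 -0.466
v 1.346 4.199 0.463
v 3 -0.716 1.753
v 3.451 -0.354 1.559
v 4.211 -0.681 2.713
v 3.76 -1.044 2.907
v 3.218 -0.147 1.771
v 3.978 -0.474 2.925
v 2.902 -0.157 1.976
v 3.662 -0.484 3.13
v 2.623 -0.381 2.096
v 3.383 -0.708 3.25
v 2.489 -0.733 2.085
v 3.249 -1.06 3.239
v 2.549 -1.079 1.947
v 3.309 -1.406 3.101
v 2.782 -1.286 1.735
v 3.542 -1.613 2.889
v 3.098 -1.276 1.53
v 3.858 -1.603 2.684
v 3.377 -1.052 1.41
v 4.137 -1.379 2.564
v 3.511 -0.7 1.421
v 4.271 -1.027 2.575
v -2.608 1.698 0.678
v -1.699 2.853 1.665
v -2.573 2.344 -0.11
v -1.665 3.499 0.877
v -0.755 0.801 0.023
v 0.153 1.956 1.01
v -0.721 1.447 -0.765
v 0.188 2.602 0.222
v 2.143 -0.922 -1.089
v 2.696 -0.451 -0.731
v 1.83 -0.527 0.707
v 1.277 -0.998 0.349
v 2.478 -0.224 -0.85
v 1.611 -0.3 0.587
v 2.201 -0.118 -1.011
v 1.335 -0.194 0.426
v 1.915 -0.151 -1.185
v 1.049 -0.227 0.252
v 1.668 -0.317 -1.343
v 0.802 -0.393 0.094
v 1.504 -0.588 -1.457
v 0.637 -0.664 -0.019
v 1.449 -0.917 -1.507
v 0.583 -0.993 -0.069
v 1.515 -1.246 -1.484
v 0.649 -1.322 -0.047
v 1.69 -1.52 -1.394
v 0.823 -1.596 0.044
v 1.943 -1.69 -1.25
v 1.076 -1.766 0.187
v 2.23 -1.727 -1.079
v 1.364 -1.803 0.359
v 2.503 -1.625 -0.909
v 1.636 -1.701 0.528
v 2.713 -1.402 -0.77
v 1.847 -1.478 0.667
v 2.825 -1.095 -0.687
v 1.958 -1.171 0.75
v 2.819 -0.759 -0.673
v 1.952 -0.835 0.765
f 1 12 6
f 1 6 2
f 1 2 8
f 1 8 11
f 1 11 12
f 2 6 10
f 6 12 5
f 12 11 3
f 11 8 7
f 8 2 9
f 4 10 5
f 4 5 3
f 4 3 7
f 4 7 9
f 4 9 10
f 5 10 6
f 3 5 12
f 7 3 11
f 9 7 8
f 10 9 2
f 14 13 17
f 14 17 15
f 15 17 18
f 15 18 16
f 17 13 19
f 17 19 18
f 18 19 20
f 18 20 16
f 19 13 21
f 19 21 20
f 20 21 22
f 20 22 16
f 21 13 23
f 21 23 22
f 22 23 24
f 22 24 16
f 23 13 25
f 23 25 24
f 24 25 26
f 24 26 16
f 25 13 27
f 25 27 26
f 26 27 28
f 26 28 16
f 27 13 29
f 27 29 28
f 28 29 30
f 28 30 16
f 29 13 31
f 29 31 30
f 30 31 32
f 30 32 16
f 31 13 33
f 31 33 32
f 32 33 34
f 32 34 16
f 33 13 14
f 33 14 34
f 34 14 15
f 34 15 16
f 36 38 35
f 39 36 35
f 35 38 37
f 37 39 35
f 36 42 38
f 40 36 39
f 40 42 36
f 38 42 37
f 41 39 37
f 37 42 41
f 41 40 39
f 42 40 41
f 44 43 47
f 44 47 45
f 45 47 48
f 45 48 46
f 47 43 49
f 47 49 48
f 48 49 50
f 48 50 46
f 49 43 51
f 49 51 50
f 50 51 52
f 50 52 46
f 51 43 53
f 51 53 52
f 52 53 54
f 52 54 46
f 53 43 55
f 53 55 54
f 54 55 56
f 54 56 46
f 55 43 57
f 55 57 56
f 56 57 58
f 56 58 46
f 57 43 59
f 57 59 58
f 58 59 60
f 58 60 46
f 59 43 61
f 59 61 60
f 60 61 62
f 60 62 46
f 61 43 63
f 61 63 62
f 62 63 64
f 62 64 46
f 63 43 65
f 63 65 64
f 64 65 66
f 64 66 46
f 65 43 67
f 65 67 66
f 66 67 68
f 66 68 46
f 67 43 69
f 67 69 68
f 68 69 70
f 68 70 46
f 69 43 71
f 69 71 70
f 70 71 72
f 70 72 46
f 71 43 73
f 71 73 72
f 72 73 74
f 72 74 46
f 73 43 44
f 73 44 74
f 74 44 45
f 74 45 46



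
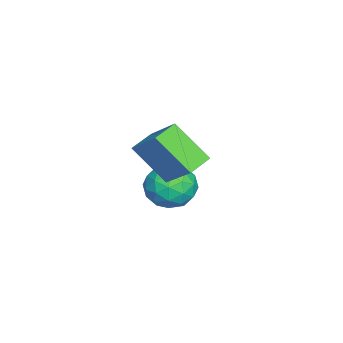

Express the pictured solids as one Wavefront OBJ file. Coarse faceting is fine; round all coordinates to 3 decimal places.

v -1.941 2.23 -2.248
v -1.118 2.324 -3.009
v -0.782 1.436 -1.091
v 0.041 1.53 -1.852
v -0.371 2.45 -1.354
v -1.088 2.941 -2.069
v -0.812 0.819 -2.031
v -1.529 1.31 -2.746
v -0.42 1.452 -2.875
v -0.148 2.46 -2.456
v -1.752 1.3 -1.644
v -1.48 2.308 -1.225
v -1.632 2.347 -2.73
v -0.268 1.413 -1.37
v -0.511 1.954 -1.077
v -0.027 2.009 -1.524
v -1.614 2.71 -2.177
v -1.13 2.764 -2.625
v -0.691 2.839 -1.652
v -0.77 0.996 -1.475
v -0.286 1.05 -1.923
v -1.873 1.751 -2.576
v -1.389 1.806 -3.023
v -1.209 0.921 -2.448
v -0.738 1.889 -3.099
v -0.056 1.422 -2.419
v -0.558 1.005 -2.524
v -0.979 1.293 -2.944
v -0.577 2.482 -2.853
v 0.104 2.015 -2.173
v -0.138 2.556 -1.88
v -0.559 2.844 -2.3
v -0.167 1.969 -2.774
v -2.004 1.745 -1.927
v -1.323 1.278 -1.247
v -1.341 0.916 -1.8
v -1.762 1.204 -2.22
v -1.844 2.338 -1.681
v -1.162 1.871 -1.001
v -0.921 2.467 -1.156
v -1.342 2.755 -1.576
v -1.733 1.791 -1.326
v 0.681 1.497 1.806
v 1.711 2.619 3.133
v 1.041 2.86 0.373
v 2.07 3.983 1.7
v 1.59 0.977 1.54
v 2.619 2.1 2.867
v 1.949 2.341 0.107
v 2.979 3.463 1.434
f 1 38 17
f 38 12 41
f 17 41 6
f 38 41 17
f 1 17 13
f 17 6 18
f 13 18 2
f 17 18 13
f 1 13 22
f 13 2 23
f 22 23 8
f 13 23 22
f 1 22 34
f 22 8 37
f 34 37 11
f 22 37 34
f 1 34 38
f 34 11 42
f 38 42 12
f 34 42 38
f 2 18 29
f 18 6 32
f 29 32 10
f 18 32 29
f 6 41 19
f 41 12 40
f 19 40 5
f 41 40 19
f 12 42 39
f 42 11 35
f 39 35 3
f 42 35 39
f 11 37 36
f 37 8 24
f 36 24 7
f 37 24 36
f 8 23 28
f 23 2 25
f 28 25 9
f 23 25 28
f 4 30 16
f 30 10 31
f 16 31 5
f 30 31 16
f 4 16 14
f 16 5 15
f 14 15 3
f 16 15 14
f 4 14 21
f 14 3 20
f 21 20 7
f 14 20 21
f 4 21 26
f 21 7 27
f 26 27 9
f 21 27 26
f 4 26 30
f 26 9 33
f 30 33 10
f 26 33 30
f 5 31 19
f 31 10 32
f 19 32 6
f 31 32 19
f 3 15 39
f 15 5 40
f 39 40 12
f 15 40 39
f 7 20 36
f 20 3 35
f 36 35 11
f 20 35 36
f 9 27 28
f 27 7 24
f 28 24 8
f 27 24 28
f 10 33 29
f 33 9 25
f 29 25 2
f 33 25 29
f 44 46 43
f 47 44 43
f 43 46 45
f 45 47 43
f 44 50 46
f 48 44 47
f 48 50 44
f 46 50 45
f 49 47 45
f 45 50 49
f 49 48 47
f 50 48 49



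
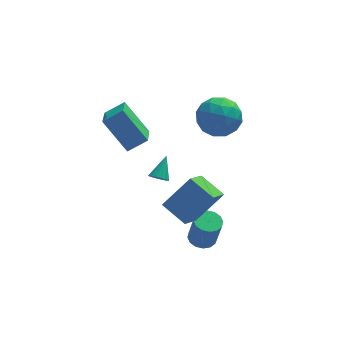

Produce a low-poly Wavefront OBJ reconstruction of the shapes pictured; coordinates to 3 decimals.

v 2.775 1.624 2.688
v 3.987 1.881 2.754
v 3.133 0.319 1.206
v 4.345 0.576 1.272
v 3.789 -0.037 2.197
v 3.567 0.77 3.113
v 3.553 1.43 0.847
v 3.331 2.237 1.763
v 4.467 1.761 1.617
v 4.614 0.855 2.451
v 2.506 1.345 1.509
v 2.653 0.439 2.343
v 3.349 1.868 2.851
v 3.771 0.332 1.109
v 3.444 -0.028 1.652
v 4.156 0.123 1.692
v 3.103 1.214 3.062
v 3.815 1.365 3.101
v 3.699 0.238 2.773
v 3.305 0.835 0.859
v 4.017 0.986 0.898
v 2.964 2.077 2.268
v 3.676 2.228 2.308
v 3.421 1.962 1.187
v 4.344 1.948 2.222
v 4.555 1.18 1.351
v 4.089 1.683 1.101
v 3.959 2.157 1.639
v 4.43 1.415 2.712
v 4.641 0.648 1.841
v 4.314 0.287 2.385
v 4.184 0.762 2.923
v 4.713 1.344 2.044
v 2.479 1.552 2.119
v 2.69 0.785 1.248
v 2.936 1.438 1.037
v 2.806 1.913 1.575
v 2.565 1.02 2.609
v 2.776 0.252 1.738
v 3.161 0.043 2.321
v 3.031 0.517 2.859
v 2.407 0.856 1.916
v 0.745 2.552 -3.888
v 1.03 2.793 -4.305
v 1.295 3.488 -2.972
v 0.797 2.926 -4.301
v 0.552 2.973 -4.202
v 0.352 2.923 -4.031
v 0.241 2.789 -3.827
v 0.247 2.6 -3.637
v 0.366 2.4 -3.504
v 0.572 2.235 -3.459
v 0.818 2.142 -3.512
v 1.048 2.144 -3.651
v 1.207 2.239 -3.845
v 1.262 2.405 -4.047
v 1.197 2.605 -4.214
v 2.191 -2.191 -4.448
v 2.609 -1.596 -4.38
v 2.847 -1.955 -2.704
v 2.429 -2.549 -2.772
v 2.258 -1.478 -4.305
v 2.496 -1.837 -2.629
v 1.889 -1.551 -4.268
v 2.127 -1.909 -2.592
v 1.601 -1.795 -4.279
v 1.839 -2.154 -2.604
v 1.471 -2.145 -4.336
v 1.709 -2.504 -2.66
v 1.534 -2.508 -4.422
v 1.772 -2.866 -2.747
v 1.773 -2.785 -4.516
v 2.011 -3.144 -2.84
v 2.124 -2.903 -4.591
v 2.362 -3.262 -2.915
v 2.493 -2.831 -4.628
v 2.731 -3.189 -2.952
v 2.781 -2.586 -4.616
v 3.019 -2.945 -2.941
v 2.911 -2.236 -4.56
v 3.149 -2.595 -2.884
v 2.848 -1.874 -4.473
v 3.086 -2.232 -2.798
v 1.843 -2.462 -2.686
v 1.068 -3.81 -1.543
v 0.907 -1.395 -2.062
v 0.132 -2.744 -0.92
v 3.268 -2.056 -1.24
v 2.493 -3.405 -0.098
v 2.332 -0.99 -0.617
v 1.557 -2.338 0.526
v -2.276 0.448 2.98
v -1.261 0.548 3.593
v -1.984 2.039 2.237
v -0.969 2.139 2.85
v -1.211 -0.499 1.37
v -0.196 -0.399 1.983
v -0.919 1.092 0.627
v 0.096 1.192 1.24
f 1 38 17
f 38 12 41
f 17 41 6
f 38 41 17
f 1 17 13
f 17 6 18
f 13 18 2
f 17 18 13
f 1 13 22
f 13 2 23
f 22 23 8
f 13 23 22
f 1 22 34
f 22 8 37
f 34 37 11
f 22 37 34
f 1 34 38
f 34 11 42
f 38 42 12
f 34 42 38
f 2 18 29
f 18 6 32
f 29 32 10
f 18 32 29
f 6 41 19
f 41 12 40
f 19 40 5
f 41 40 19
f 12 42 39
f 42 11 35
f 39 35 3
f 42 35 39
f 11 37 36
f 37 8 24
f 36 24 7
f 37 24 36
f 8 23 28
f 23 2 25
f 28 25 9
f 23 25 28
f 4 30 16
f 30 10 31
f 16 31 5
f 30 31 16
f 4 16 14
f 16 5 15
f 14 15 3
f 16 15 14
f 4 14 21
f 14 3 20
f 21 20 7
f 14 20 21
f 4 21 26
f 21 7 27
f 26 27 9
f 21 27 26
f 4 26 30
f 26 9 33
f 30 33 10
f 26 33 30
f 5 31 19
f 31 10 32
f 19 32 6
f 31 32 19
f 3 15 39
f 15 5 40
f 39 40 12
f 15 40 39
f 7 20 36
f 20 3 35
f 36 35 11
f 20 35 36
f 9 27 28
f 27 7 24
f 28 24 8
f 27 24 28
f 10 33 29
f 33 9 25
f 29 25 2
f 33 25 29
f 44 43 46
f 44 46 45
f 46 43 47
f 46 47 45
f 47 43 48
f 47 48 45
f 48 43 49
f 48 49 45
f 49 43 50
f 49 50 45
f 50 43 51
f 50 51 45
f 51 43 52
f 51 52 45
f 52 43 53
f 52 53 45
f 53 43 54
f 53 54 45
f 54 43 55
f 54 55 45
f 55 43 56
f 55 56 45
f 56 43 57
f 56 57 45
f 57 43 44
f 57 44 45
f 59 58 62
f 59 62 60
f 60 62 63
f 60 63 61
f 62 58 64
f 62 64 63
f 63 64 65
f 63 65 61
f 64 58 66
f 64 66 65
f 65 66 67
f 65 67 61
f 66 58 68
f 66 68 67
f 67 68 69
f 67 69 61
f 68 58 70
f 68 70 69
f 69 70 71
f 69 71 61
f 70 58 72
f 70 72 71
f 71 72 73
f 71 73 61
f 72 58 74
f 72 74 73
f 73 74 75
f 73 75 61
f 74 58 76
f 74 76 75
f 75 76 77
f 75 77 61
f 76 58 78
f 76 78 77
f 77 78 79
f 77 79 61
f 78 58 80
f 78 80 79
f 79 80 81
f 79 81 61
f 80 58 82
f 80 82 81
f 81 82 83
f 81 83 61
f 82 58 59
f 82 59 83
f 83 59 60
f 83 60 61
f 85 87 84
f 88 85 84
f 84 87 86
f 86 88 84
f 85 91 87
f 89 85 88
f 89 91 85
f 87 91 86
f 90 88 86
f 86 91 90
f 90 89 88
f 91 89 90
f 93 95 92
f 96 93 92
f 92 95 94
f 94 96 92
f 93 99 95
f 97 93 96
f 97 99 93
f 95 99 94
f 98 96 94
f 94 99 98
f 98 97 96
f 99 97 98



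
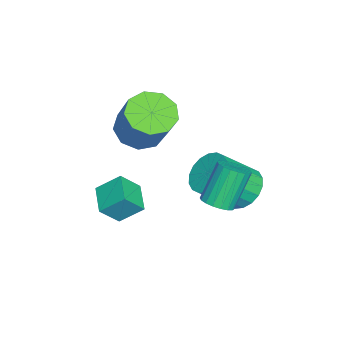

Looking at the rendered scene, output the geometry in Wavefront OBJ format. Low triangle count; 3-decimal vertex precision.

v -1.626 -2.933 -1.359
v -0.816 -3.447 -1.643
v 0.196 -2.78 0.035
v -0.614 -2.267 0.319
v -0.797 -2.815 -1.906
v 0.215 -2.149 -0.227
v -1.165 -2.239 -1.912
v -0.154 -1.572 -0.234
v -1.749 -1.988 -1.66
v -0.738 -1.321 0.018
v -2.276 -2.179 -1.267
v -1.264 -1.512 0.411
v -2.498 -2.723 -0.917
v -1.486 -2.056 0.761
v -2.312 -3.366 -0.774
v -1.3 -2.699 0.904
v -1.805 -3.806 -0.905
v -0.793 -3.139 0.774
v -1.214 -3.838 -1.248
v -0.203 -3.171 0.431
v 2.146 0.622 -1.924
v 2.699 0.845 -1.72
v 1.987 1.301 -0.291
v 1.434 1.078 -0.496
v 2.585 1.067 -1.848
v 1.874 1.523 -0.419
v 2.384 1.201 -1.991
v 1.673 1.657 -0.562
v 2.137 1.221 -2.12
v 1.425 1.677 -0.691
v 1.89 1.122 -2.211
v 1.179 1.578 -0.782
v 1.695 0.923 -2.245
v 0.984 1.38 -0.816
v 1.589 0.666 -2.216
v 0.877 1.122 -0.787
v 1.593 0.399 -2.129
v 0.881 0.855 -0.7
v 1.706 0.177 -2.001
v 0.995 0.633 -0.572
v 1.907 0.043 -1.858
v 1.196 0.499 -0.429
v 2.155 0.023 -1.729
v 1.443 0.479 -0.3
v 2.401 0.122 -1.638
v 1.69 0.578 -0.209
v 2.596 0.32 -1.604
v 1.885 0.777 -0.175
v 2.703 0.578 -1.633
v 1.991 1.034 -0.204
v -1.142 0.974 -3.723
v -0.319 1.423 -3.792
v 0.425 0.254 -2.506
v -0.398 -0.194 -2.437
v -0.514 1.633 -3.487
v 0.23 0.465 -2.201
v -0.834 1.713 -3.23
v -0.09 0.545 -1.944
v -1.215 1.646 -3.07
v -0.471 0.478 -1.784
v -1.581 1.447 -3.039
v -0.838 0.278 -1.754
v -1.861 1.153 -3.144
v -1.117 -0.015 -1.858
v -1.998 0.825 -3.364
v -1.254 -0.344 -2.078
v -1.965 0.526 -3.654
v -1.221 -0.643 -2.368
v -1.77 0.315 -3.959
v -1.026 -0.853 -2.673
v -1.45 0.235 -4.216
v -0.706 -0.933 -2.93
v -1.069 0.302 -4.376
v -0.325 -0.866 -3.09
v -0.702 0.502 -4.406
v 0.041 -0.667 -3.121
v -0.423 0.795 -4.302
v 0.321 -0.373 -3.016
v -0.286 1.124 -4.082
v 0.458 -0.045 -2.796
v -0.344 -3.582 -4.406
v -0.473 -2.682 -3.669
v 0.783 -3.168 -4.715
v 0.654 -2.268 -3.978
v 0.106 -4.192 -3.582
v -0.023 -3.292 -2.845
v 1.233 -3.778 -3.891
v 1.104 -2.878 -3.154
f 2 1 5
f 2 5 3
f 3 5 6
f 3 6 4
f 5 1 7
f 5 7 6
f 6 7 8
f 6 8 4
f 7 1 9
f 7 9 8
f 8 9 10
f 8 10 4
f 9 1 11
f 9 11 10
f 10 11 12
f 10 12 4
f 11 1 13
f 11 13 12
f 12 13 14
f 12 14 4
f 13 1 15
f 13 15 14
f 14 15 16
f 14 16 4
f 15 1 17
f 15 17 16
f 16 17 18
f 16 18 4
f 17 1 19
f 17 19 18
f 18 19 20
f 18 20 4
f 19 1 2
f 19 2 20
f 20 2 3
f 20 3 4
f 22 21 25
f 22 25 23
f 23 25 26
f 23 26 24
f 25 21 27
f 25 27 26
f 26 27 28
f 26 28 24
f 27 21 29
f 27 29 28
f 28 29 30
f 28 30 24
f 29 21 31
f 29 31 30
f 30 31 32
f 30 32 24
f 31 21 33
f 31 33 32
f 32 33 34
f 32 34 24
f 33 21 35
f 33 35 34
f 34 35 36
f 34 36 24
f 35 21 37
f 35 37 36
f 36 37 38
f 36 38 24
f 37 21 39
f 37 39 38
f 38 39 40
f 38 40 24
f 39 21 41
f 39 41 40
f 40 41 42
f 40 42 24
f 41 21 43
f 41 43 42
f 42 43 44
f 42 44 24
f 43 21 45
f 43 45 44
f 44 45 46
f 44 46 24
f 45 21 47
f 45 47 46
f 46 47 48
f 46 48 24
f 47 21 49
f 47 49 48
f 48 49 50
f 48 50 24
f 49 21 22
f 49 22 50
f 50 22 23
f 50 23 24
f 52 51 55
f 52 55 53
f 53 55 56
f 53 56 54
f 55 51 57
f 55 57 56
f 56 57 58
f 56 58 54
f 57 51 59
f 57 59 58
f 58 59 60
f 58 60 54
f 59 51 61
f 59 61 60
f 60 61 62
f 60 62 54
f 61 51 63
f 61 63 62
f 62 63 64
f 62 64 54
f 63 51 65
f 63 65 64
f 64 65 66
f 64 66 54
f 65 51 67
f 65 67 66
f 66 67 68
f 66 68 54
f 67 51 69
f 67 69 68
f 68 69 70
f 68 70 54
f 69 51 71
f 69 71 70
f 70 71 72
f 70 72 54
f 71 51 73
f 71 73 72
f 72 73 74
f 72 74 54
f 73 51 75
f 73 75 74
f 74 75 76
f 74 76 54
f 75 51 77
f 75 77 76
f 76 77 78
f 76 78 54
f 77 51 79
f 77 79 78
f 78 79 80
f 78 80 54
f 79 51 52
f 79 52 80
f 80 52 53
f 80 53 54
f 82 84 81
f 85 82 81
f 81 84 83
f 83 85 81
f 82 88 84
f 86 82 85
f 86 88 82
f 84 88 83
f 87 85 83
f 83 88 87
f 87 86 85
f 88 86 87



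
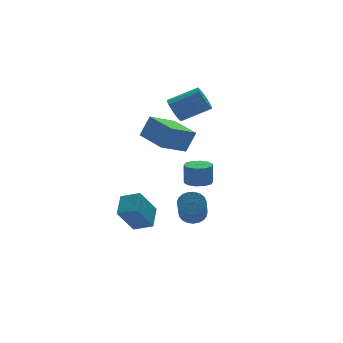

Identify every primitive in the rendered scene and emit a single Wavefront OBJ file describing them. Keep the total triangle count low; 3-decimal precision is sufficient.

v 0.139 -1.379 -3.848
v 0.786 -1.176 -3.369
v 0.028 -2.478 -1.794
v -0.619 -2.681 -2.272
v 0.554 -0.935 -3.282
v -0.204 -2.238 -1.706
v 0.25 -0.772 -3.292
v -0.508 -2.075 -1.717
v -0.073 -0.713 -3.399
v -0.83 -2.016 -1.824
v -0.359 -0.769 -3.583
v -1.117 -2.072 -2.008
v -0.56 -0.931 -3.813
v -1.317 -2.234 -2.238
v -0.639 -1.17 -4.049
v -1.396 -2.473 -2.474
v -0.584 -1.445 -4.25
v -1.341 -2.748 -2.675
v -0.404 -1.709 -4.382
v -1.161 -3.012 -2.807
v -0.13 -1.915 -4.421
v -0.888 -3.218 -2.846
v 0.19 -2.029 -4.361
v -0.567 -3.332 -2.786
v 0.502 -2.03 -4.212
v -0.256 -3.333 -2.637
v 0.75 -1.919 -4
v -0.007 -3.221 -2.425
v 0.893 -1.714 -3.762
v 0.136 -3.017 -2.187
v 0.906 -1.451 -3.539
v 0.148 -2.754 -1.963
v -0.592 -3.424 -0.307
v -0.139 -4.094 -0.267
v -0.095 -3.986 1.028
v -0.548 -3.316 0.987
v 0.169 -3.702 -0.31
v 0.213 -3.593 0.984
v 0.186 -3.203 -0.353
v 0.23 -3.095 0.942
v -0.094 -2.789 -0.378
v -0.05 -2.681 0.917
v -0.565 -2.617 -0.376
v -0.52 -2.509 0.919
v -1.045 -2.754 -0.348
v -1.001 -2.646 0.947
v -1.353 -3.147 -0.304
v -1.309 -3.038 0.99
v -1.37 -3.645 -0.262
v -1.326 -3.537 1.033
v -1.09 -4.059 -0.237
v -1.046 -3.951 1.058
v -0.62 -4.231 -0.239
v -0.575 -4.123 1.056
v -3.173 -0.891 -3.102
v -2.391 0.259 -2.418
v -4.005 -0.051 -3.564
v -3.222 1.1 -2.881
v -2.038 -0.68 -4.759
v -1.255 0.471 -4.076
v -2.869 0.161 -5.222
v -2.087 1.311 -4.538
v -2.303 -2.258 2.274
v -1.679 -2.267 3.593
v -2.583 -0.151 2.42
v -1.958 -0.16 3.74
v -0.622 -1.98 1.48
v 0.003 -1.989 2.8
v -0.901 0.127 1.627
v -0.277 0.118 2.946
v 0.981 2.621 2.548
v 1.436 2.676 1.786
v 3.095 2.013 2.729
v 2.639 1.959 3.492
v 1.489 3.059 1.963
v 3.147 2.397 2.907
v 1.425 3.343 2.275
v 3.083 2.68 3.219
v 1.259 3.461 2.649
v 2.917 2.798 3.593
v 1.029 3.386 3
v 2.688 2.724 3.944
v 0.789 3.137 3.248
v 2.447 2.474 4.191
v 0.592 2.769 3.335
v 2.251 2.107 4.279
v 0.485 2.368 3.242
v 2.143 1.705 4.186
v 0.491 2.024 2.99
v 2.149 1.362 3.934
v 0.609 1.818 2.637
v 2.268 1.155 3.581
v 0.813 1.795 2.263
v 2.471 1.132 3.207
v 1.055 1.962 1.955
v 2.713 1.299 2.899
v 1.28 2.28 1.783
v 2.938 1.617 2.726
f 2 1 5
f 2 5 3
f 3 5 6
f 3 6 4
f 5 1 7
f 5 7 6
f 6 7 8
f 6 8 4
f 7 1 9
f 7 9 8
f 8 9 10
f 8 10 4
f 9 1 11
f 9 11 10
f 10 11 12
f 10 12 4
f 11 1 13
f 11 13 12
f 12 13 14
f 12 14 4
f 13 1 15
f 13 15 14
f 14 15 16
f 14 16 4
f 15 1 17
f 15 17 16
f 16 17 18
f 16 18 4
f 17 1 19
f 17 19 18
f 18 19 20
f 18 20 4
f 19 1 21
f 19 21 20
f 20 21 22
f 20 22 4
f 21 1 23
f 21 23 22
f 22 23 24
f 22 24 4
f 23 1 25
f 23 25 24
f 24 25 26
f 24 26 4
f 25 1 27
f 25 27 26
f 26 27 28
f 26 28 4
f 27 1 29
f 27 29 28
f 28 29 30
f 28 30 4
f 29 1 31
f 29 31 30
f 30 31 32
f 30 32 4
f 31 1 2
f 31 2 32
f 32 2 3
f 32 3 4
f 34 33 37
f 34 37 35
f 35 37 38
f 35 38 36
f 37 33 39
f 37 39 38
f 38 39 40
f 38 40 36
f 39 33 41
f 39 41 40
f 40 41 42
f 40 42 36
f 41 33 43
f 41 43 42
f 42 43 44
f 42 44 36
f 43 33 45
f 43 45 44
f 44 45 46
f 44 46 36
f 45 33 47
f 45 47 46
f 46 47 48
f 46 48 36
f 47 33 49
f 47 49 48
f 48 49 50
f 48 50 36
f 49 33 51
f 49 51 50
f 50 51 52
f 50 52 36
f 51 33 53
f 51 53 52
f 52 53 54
f 52 54 36
f 53 33 34
f 53 34 54
f 54 34 35
f 54 35 36
f 56 58 55
f 59 56 55
f 55 58 57
f 57 59 55
f 56 62 58
f 60 56 59
f 60 62 56
f 58 62 57
f 61 59 57
f 57 62 61
f 61 60 59
f 62 60 61
f 64 66 63
f 67 64 63
f 63 66 65
f 65 67 63
f 64 70 66
f 68 64 67
f 68 70 64
f 66 70 65
f 69 67 65
f 65 70 69
f 69 68 67
f 70 68 69
f 72 71 75
f 72 75 73
f 73 75 76
f 73 76 74
f 75 71 77
f 75 77 76
f 76 77 78
f 76 78 74
f 77 71 79
f 77 79 78
f 78 79 80
f 78 80 74
f 79 71 81
f 79 81 80
f 80 81 82
f 80 82 74
f 81 71 83
f 81 83 82
f 82 83 84
f 82 84 74
f 83 71 85
f 83 85 84
f 84 85 86
f 84 86 74
f 85 71 87
f 85 87 86
f 86 87 88
f 86 88 74
f 87 71 89
f 87 89 88
f 88 89 90
f 88 90 74
f 89 71 91
f 89 91 90
f 90 91 92
f 90 92 74
f 91 71 93
f 91 93 92
f 92 93 94
f 92 94 74
f 93 71 95
f 93 95 94
f 94 95 96
f 94 96 74
f 95 71 97
f 95 97 96
f 96 97 98
f 96 98 74
f 97 71 72
f 97 72 98
f 98 72 73
f 98 73 74



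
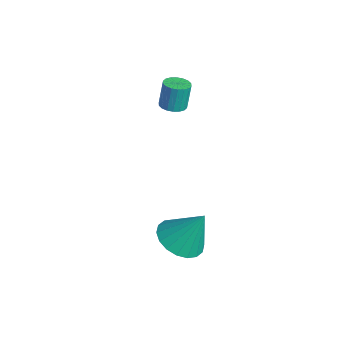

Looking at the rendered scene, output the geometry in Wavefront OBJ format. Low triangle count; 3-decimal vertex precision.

v -3.407 3.212 2.9
v -2.914 3.062 2.965
v -2.999 3.258 4.065
v -3.493 3.408 4
v -2.894 3.29 2.926
v -2.979 3.485 4.026
v -2.976 3.502 2.882
v -3.061 3.697 3.982
v -3.143 3.656 2.842
v -3.228 3.851 3.942
v -3.363 3.723 2.813
v -3.448 3.918 3.913
v -3.591 3.689 2.801
v -3.676 3.884 3.901
v -3.783 3.56 2.809
v -3.869 3.755 3.909
v -3.901 3.362 2.835
v -3.986 3.558 3.935
v -3.921 3.135 2.874
v -4.006 3.33 3.974
v -3.839 2.923 2.918
v -3.924 3.118 4.018
v -3.672 2.769 2.958
v -3.757 2.964 4.058
v -3.452 2.702 2.987
v -3.537 2.897 4.087
v -3.224 2.736 2.999
v -3.309 2.931 4.099
v -3.031 2.865 2.991
v -3.117 3.06 4.091
v 0.957 1.989 -0.625
v 1.565 1.278 -0.458
v 1.403 2.711 0.825
v 1.802 1.557 -0.669
v 1.872 1.921 -0.872
v 1.761 2.299 -1.026
v 1.491 2.616 -1.1
v 1.115 2.808 -1.081
v 0.708 2.838 -0.971
v 0.35 2.7 -0.793
v 0.113 2.422 -0.581
v 0.043 2.057 -0.378
v 0.154 1.68 -0.225
v 0.424 1.363 -0.15
v 0.8 1.171 -0.17
v 1.207 1.14 -0.28
f 2 1 5
f 2 5 3
f 3 5 6
f 3 6 4
f 5 1 7
f 5 7 6
f 6 7 8
f 6 8 4
f 7 1 9
f 7 9 8
f 8 9 10
f 8 10 4
f 9 1 11
f 9 11 10
f 10 11 12
f 10 12 4
f 11 1 13
f 11 13 12
f 12 13 14
f 12 14 4
f 13 1 15
f 13 15 14
f 14 15 16
f 14 16 4
f 15 1 17
f 15 17 16
f 16 17 18
f 16 18 4
f 17 1 19
f 17 19 18
f 18 19 20
f 18 20 4
f 19 1 21
f 19 21 20
f 20 21 22
f 20 22 4
f 21 1 23
f 21 23 22
f 22 23 24
f 22 24 4
f 23 1 25
f 23 25 24
f 24 25 26
f 24 26 4
f 25 1 27
f 25 27 26
f 26 27 28
f 26 28 4
f 27 1 29
f 27 29 28
f 28 29 30
f 28 30 4
f 29 1 2
f 29 2 30
f 30 2 3
f 30 3 4
f 32 31 34
f 32 34 33
f 34 31 35
f 34 35 33
f 35 31 36
f 35 36 33
f 36 31 37
f 36 37 33
f 37 31 38
f 37 38 33
f 38 31 39
f 38 39 33
f 39 31 40
f 39 40 33
f 40 31 41
f 40 41 33
f 41 31 42
f 41 42 33
f 42 31 43
f 42 43 33
f 43 31 44
f 43 44 33
f 44 31 45
f 44 45 33
f 45 31 46
f 45 46 33
f 46 31 32
f 46 32 33



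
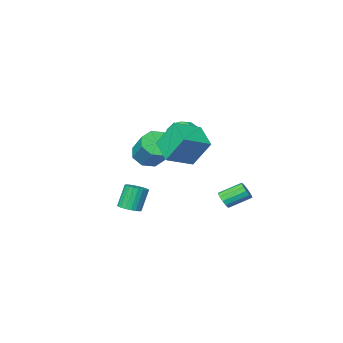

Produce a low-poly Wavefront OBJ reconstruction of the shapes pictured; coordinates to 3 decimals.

v -0.608 3.071 -1.076
v -0.268 3.274 -0.694
v -1.331 3.792 -0.023
v -1.672 3.589 -0.404
v -0.298 3.494 -0.911
v -1.361 4.012 -0.239
v -0.426 3.579 -1.179
v -1.489 4.098 -0.508
v -0.612 3.504 -1.415
v -1.675 4.022 -0.744
v -0.797 3.29 -1.544
v -1.86 3.809 -0.872
v -0.922 3.008 -1.523
v -1.985 3.526 -0.852
v -0.948 2.745 -1.361
v -2.011 3.263 -0.689
v -0.865 2.586 -1.108
v -1.928 3.104 -0.436
v -0.702 2.581 -0.845
v -1.765 3.099 -0.173
v -0.508 2.731 -0.655
v -1.571 3.249 0.016
v -0.347 2.99 -0.599
v -1.41 3.508 0.073
v 1.82 -0.3 1.471
v 2.48 -0.775 1.879
v 2.6 0.425 3.078
v 1.94 0.9 2.669
v 2.727 -0.327 1.407
v 2.848 0.872 2.606
v 2.443 0.137 0.971
v 2.564 1.336 2.17
v 1.794 0.345 0.829
v 1.915 1.544 2.027
v 1.16 0.175 1.062
v 1.28 1.375 2.261
v 0.912 -0.272 1.534
v 1.033 0.927 2.733
v 1.196 -0.736 1.97
v 1.317 0.463 3.169
v 1.845 -0.944 2.113
v 1.966 0.255 3.311
v -1.514 -1.415 0.968
v -0.54 -1.607 1.151
v -1.94 -2.413 2.189
v -0.966 -2.605 2.372
v -1.346 -1.691 2.569
v -1.082 -1.074 1.815
v -1.398 -2.946 1.525
v -1.134 -2.329 0.771
v -0.468 -2.553 1.495
v -0.436 -1.778 2.141
v -2.044 -2.242 1.199
v -2.012 -1.467 1.845
v -0.99 -1.423 0.953
v -1.49 -2.597 2.387
v -1.714 -2.059 2.504
v -1.141 -2.172 2.611
v -1.308 -1.11 1.343
v -0.736 -1.223 1.45
v -1.209 -1.273 2.284
v -1.744 -2.797 1.89
v -1.172 -2.91 1.997
v -1.339 -1.848 0.729
v -0.766 -1.961 0.836
v -1.271 -2.747 1.056
v -0.375 -2.093 1.262
v -0.625 -2.679 1.98
v -0.879 -2.879 1.482
v -0.724 -2.517 1.039
v -0.356 -1.637 1.642
v -0.606 -2.223 2.359
v -0.83 -1.686 2.475
v -0.675 -1.324 2.032
v -0.314 -2.193 1.844
v -1.874 -1.797 0.981
v -2.124 -2.383 1.698
v -1.805 -2.696 1.308
v -1.65 -2.334 0.865
v -1.855 -1.341 1.36
v -2.105 -1.927 2.078
v -1.756 -1.503 2.301
v -1.601 -1.141 1.858
v -2.166 -1.827 1.496
v 0.486 2.663 4.073
v 2.005 2.63 4.665
v 0.761 4.111 3.45
v 2.279 4.078 4.042
v 1.061 1.902 2.558
v 2.579 1.869 3.15
v 1.335 3.35 1.935
v 2.854 3.317 2.527
v 1.269 -3.392 -3.697
v 1.641 -3.942 -3.607
v 1.103 -4.078 -2.213
v 0.731 -3.528 -2.303
v 1.813 -3.741 -3.521
v 1.275 -3.876 -2.127
v 1.892 -3.479 -3.465
v 1.354 -3.615 -2.071
v 1.862 -3.203 -3.449
v 1.324 -3.338 -2.056
v 1.73 -2.959 -3.477
v 1.192 -3.094 -2.083
v 1.518 -2.79 -3.542
v 0.98 -2.925 -2.148
v 1.264 -2.725 -3.634
v 0.726 -2.861 -2.24
v 1.01 -2.776 -3.737
v 0.472 -2.911 -2.343
v 0.801 -2.933 -3.833
v 0.263 -3.068 -2.439
v 0.672 -3.17 -3.905
v 0.135 -3.305 -2.512
v 0.648 -3.445 -3.942
v 0.11 -3.58 -2.548
v 0.73 -3.711 -3.936
v 0.192 -3.846 -2.542
v 0.906 -3.922 -3.888
v 0.368 -4.057 -2.495
v 1.144 -4.041 -3.808
v 0.606 -4.177 -2.414
v 1.404 -4.048 -3.708
v 0.866 -4.184 -2.315
f 2 1 5
f 2 5 3
f 3 5 6
f 3 6 4
f 5 1 7
f 5 7 6
f 6 7 8
f 6 8 4
f 7 1 9
f 7 9 8
f 8 9 10
f 8 10 4
f 9 1 11
f 9 11 10
f 10 11 12
f 10 12 4
f 11 1 13
f 11 13 12
f 12 13 14
f 12 14 4
f 13 1 15
f 13 15 14
f 14 15 16
f 14 16 4
f 15 1 17
f 15 17 16
f 16 17 18
f 16 18 4
f 17 1 19
f 17 19 18
f 18 19 20
f 18 20 4
f 19 1 21
f 19 21 20
f 20 21 22
f 20 22 4
f 21 1 23
f 21 23 22
f 22 23 24
f 22 24 4
f 23 1 2
f 23 2 24
f 24 2 3
f 24 3 4
f 26 25 29
f 26 29 27
f 27 29 30
f 27 30 28
f 29 25 31
f 29 31 30
f 30 31 32
f 30 32 28
f 31 25 33
f 31 33 32
f 32 33 34
f 32 34 28
f 33 25 35
f 33 35 34
f 34 35 36
f 34 36 28
f 35 25 37
f 35 37 36
f 36 37 38
f 36 38 28
f 37 25 39
f 37 39 38
f 38 39 40
f 38 40 28
f 39 25 41
f 39 41 40
f 40 41 42
f 40 42 28
f 41 25 26
f 41 26 42
f 42 26 27
f 42 27 28
f 43 80 59
f 80 54 83
f 59 83 48
f 80 83 59
f 43 59 55
f 59 48 60
f 55 60 44
f 59 60 55
f 43 55 64
f 55 44 65
f 64 65 50
f 55 65 64
f 43 64 76
f 64 50 79
f 76 79 53
f 64 79 76
f 43 76 80
f 76 53 84
f 80 84 54
f 76 84 80
f 44 60 71
f 60 48 74
f 71 74 52
f 60 74 71
f 48 83 61
f 83 54 82
f 61 82 47
f 83 82 61
f 54 84 81
f 84 53 77
f 81 77 45
f 84 77 81
f 53 79 78
f 79 50 66
f 78 66 49
f 79 66 78
f 50 65 70
f 65 44 67
f 70 67 51
f 65 67 70
f 46 72 58
f 72 52 73
f 58 73 47
f 72 73 58
f 46 58 56
f 58 47 57
f 56 57 45
f 58 57 56
f 46 56 63
f 56 45 62
f 63 62 49
f 56 62 63
f 46 63 68
f 63 49 69
f 68 69 51
f 63 69 68
f 46 68 72
f 68 51 75
f 72 75 52
f 68 75 72
f 47 73 61
f 73 52 74
f 61 74 48
f 73 74 61
f 45 57 81
f 57 47 82
f 81 82 54
f 57 82 81
f 49 62 78
f 62 45 77
f 78 77 53
f 62 77 78
f 51 69 70
f 69 49 66
f 70 66 50
f 69 66 70
f 52 75 71
f 75 51 67
f 71 67 44
f 75 67 71
f 86 88 85
f 89 86 85
f 85 88 87
f 87 89 85
f 86 92 88
f 90 86 89
f 90 92 86
f 88 92 87
f 91 89 87
f 87 92 91
f 91 90 89
f 92 90 91
f 94 93 97
f 94 97 95
f 95 97 98
f 95 98 96
f 97 93 99
f 97 99 98
f 98 99 100
f 98 100 96
f 99 93 101
f 99 101 100
f 100 101 102
f 100 102 96
f 101 93 103
f 101 103 102
f 102 103 104
f 102 104 96
f 103 93 105
f 103 105 104
f 104 105 106
f 104 106 96
f 105 93 107
f 105 107 106
f 106 107 108
f 106 108 96
f 107 93 109
f 107 109 108
f 108 109 110
f 108 110 96
f 109 93 111
f 109 111 110
f 110 111 112
f 110 112 96
f 111 93 113
f 111 113 112
f 112 113 114
f 112 114 96
f 113 93 115
f 113 115 114
f 114 115 116
f 114 116 96
f 115 93 117
f 115 117 116
f 116 117 118
f 116 118 96
f 117 93 119
f 117 119 118
f 118 119 120
f 118 120 96
f 119 93 121
f 119 121 120
f 120 121 122
f 120 122 96
f 121 93 123
f 121 123 122
f 122 123 124
f 122 124 96
f 123 93 94
f 123 94 124
f 124 94 95
f 124 95 96

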